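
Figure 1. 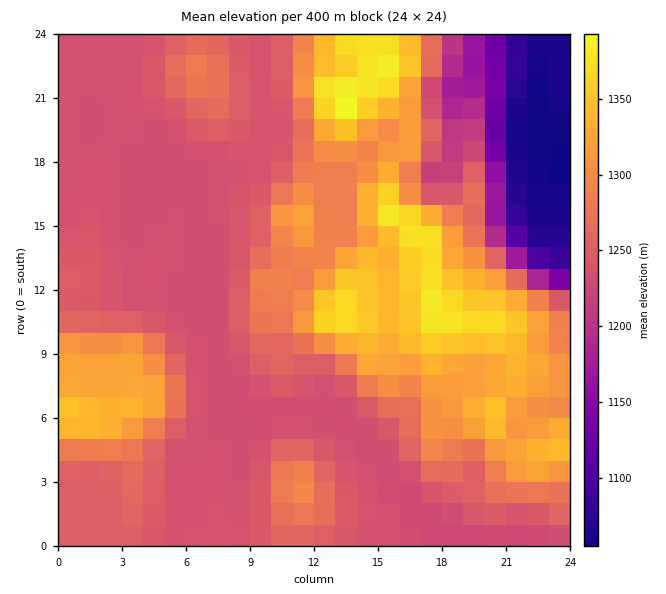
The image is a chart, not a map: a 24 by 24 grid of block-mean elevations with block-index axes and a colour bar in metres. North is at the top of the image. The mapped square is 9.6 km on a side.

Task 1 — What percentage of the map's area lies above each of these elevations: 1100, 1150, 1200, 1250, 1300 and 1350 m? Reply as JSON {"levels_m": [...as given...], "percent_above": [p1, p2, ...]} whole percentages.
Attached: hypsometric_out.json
{"levels_m": [1100, 1150, 1200, 1250, 1300, 1350], "percent_above": [94, 93, 91, 51, 27, 8]}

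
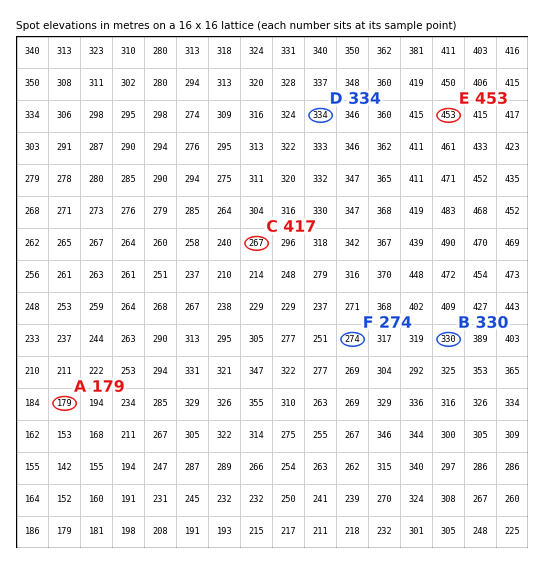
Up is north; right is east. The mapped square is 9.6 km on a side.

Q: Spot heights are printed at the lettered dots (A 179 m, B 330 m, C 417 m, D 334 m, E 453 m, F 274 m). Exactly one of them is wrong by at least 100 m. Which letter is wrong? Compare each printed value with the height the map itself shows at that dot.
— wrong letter C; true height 267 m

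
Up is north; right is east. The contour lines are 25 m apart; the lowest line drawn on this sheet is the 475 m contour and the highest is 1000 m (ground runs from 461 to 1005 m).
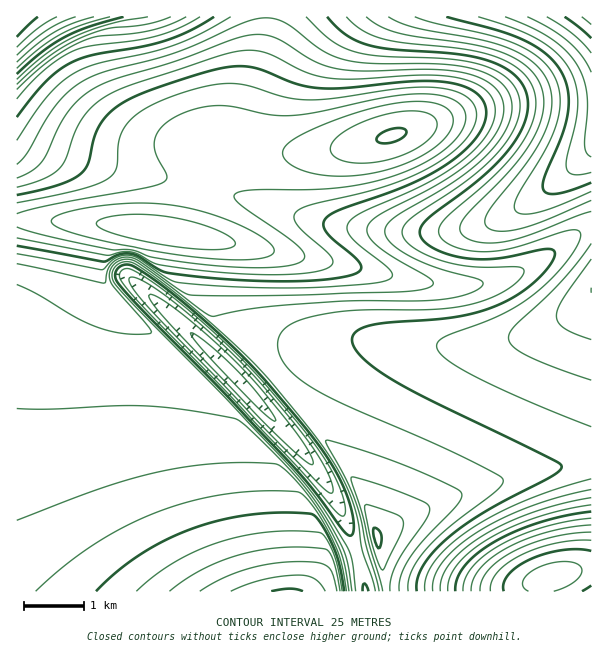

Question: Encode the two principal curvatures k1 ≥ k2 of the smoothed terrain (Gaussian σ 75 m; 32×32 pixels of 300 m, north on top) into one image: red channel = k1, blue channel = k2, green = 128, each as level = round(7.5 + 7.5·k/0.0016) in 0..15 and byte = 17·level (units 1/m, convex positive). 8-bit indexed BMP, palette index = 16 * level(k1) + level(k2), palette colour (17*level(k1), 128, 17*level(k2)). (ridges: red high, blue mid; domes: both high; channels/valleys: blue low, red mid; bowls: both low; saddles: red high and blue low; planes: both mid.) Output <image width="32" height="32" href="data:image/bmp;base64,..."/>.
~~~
<image width="32" height="32" href="data:image/bmp;base64,Qk02CAAAAAAAADYEAAAoAAAAIAAAACAAAAABAAgAAAAAAAAEAAATCwAAEwsAAAABAAAAAAAAAIAAABGAAAAigAAAM4AAAESAAABVgAAAZoAAAHeAAACIgAAAmYAAAKqAAAC7gAAAzIAAAN2AAADugAAA/4AAAACAEQARgBEAIoARADOAEQBEgBEAVYARAGaAEQB3gBEAiIARAJmAEQCqgBEAu4ARAMyAEQDdgBEA7oARAP+AEQAAgCIAEYAiACKAIgAzgCIARIAiAFWAIgBmgCIAd4AiAIiAIgCZgCIAqoAiALuAIgDMgCIA3YAiAO6AIgD/gCIAAIAzABGAMwAigDMAM4AzAESAMwBVgDMAZoAzAHeAMwCIgDMAmYAzAKqAMwC7gDMAzIAzAN2AMwDugDMA/4AzAACARAARgEQAIoBEADOARABEgEQAVYBEAGaARAB3gEQAiIBEAJmARACqgEQAu4BEAMyARADdgEQA7oBEAP+ARAAAgFUAEYBVACKAVQAzgFUARIBVAFWAVQBmgFUAd4BVAIiAVQCZgFUAqoBVALuAVQDMgFUA3YBVAO6AVQD/gFUAAIBmABGAZgAigGYAM4BmAESAZgBVgGYAZoBmAHeAZgCIgGYAmYBmAKqAZgC7gGYAzIBmAN2AZgDugGYA/4BmAACAdwARgHcAIoB3ADOAdwBEgHcAVYB3AGaAdwB3gHcAiIB3AJmAdwCqgHcAu4B3AMyAdwDdgHcA7oB3AP+AdwAAgIgAEYCIACKAiAAzgIgARICIAFWAiABmgIgAd4CIAIiAiACZgIgAqoCIALuAiADMgIgA3YCIAO6AiAD/gIgAAICZABGAmQAigJkAM4CZAESAmQBVgJkAZoCZAHeAmQCIgJkAmYCZAKqAmQC7gJkAzICZAN2AmQDugJkA/4CZAACAqgARgKoAIoCqADOAqgBEgKoAVYCqAGaAqgB3gKoAiICqAJmAqgCqgKoAu4CqAMyAqgDdgKoA7oCqAP+AqgAAgLsAEYC7ACKAuwAzgLsARIC7AFWAuwBmgLsAd4C7AIiAuwCZgLsAqoC7ALuAuwDMgLsA3YC7AO6AuwD/gLsAAIDMABGAzAAigMwAM4DMAESAzABVgMwAZoDMAHeAzACIgMwAmYDMAKqAzAC7gMwAzIDMAN2AzADugMwA/4DMAACA3QARgN0AIoDdADOA3QBEgN0AVYDdAGaA3QB3gN0AiIDdAJmA3QCqgN0Au4DdAMyA3QDdgN0A7oDdAP+A3QAAgO4AEYDuACKA7gAzgO4ARIDuAFWA7gBmgO4Ad4DuAIiA7gCZgO4AqoDuALuA7gDMgO4A3YDuAO6A7gD/gO4AAID/ABGA/wAigP8AM4D/AESA/wBVgP8AZoD/AHeA/wCIgP8AmYD/AKqA/wC7gP8AzID/AN2A/wDugP8A/4D/AIeHh4eHh4eHh4eHh4eHh4iX6INw9oaGhnZ2dnV1dXV2h4eHh4eHh4eHh4eHh4eHh4jogYHnh4eGdnZ2dnZ2dXWHh4eHh4eHh4eHh4eHh4eHl+eQpNiXh4eHh3d3dnZ2doeHh4eHh4eHh4eHh4eHh4fHpHDWqJeXl5eHh4d3d3d3h4eHh4eHh4eHh4eHh4eHh+iAcOeHh5eXl5eXl4eHh4eHh4eHh4eHh4eHh4eHh4fYpHC0x4eHh4eXl6eXl5eXl4eHh4eHh4eHh4eHh4eHt9aAgfeHh4eHh4eHh5eXl5eXh4eHh4eHh4eHh4eHh6fngHDWp4eHh4eHh4eHh4eHh4d3d3eHh4eHh4eHh4eX54FwtceHh4eHh4eHh4eHh4eHh3d3d3eHh4eHh4eHh+eCcKTnh4eHh4eHh4d3h4eHh4eHd3d3d4eHh4eHh4fnk3CT54eHh4eHh4d3d3d3h4eHh4d3d3eHh4eHh4eH56RwgveHh4eHh4eHh3d3d3eHh4eHh3d3h4eHh4eHh+ekcIL3l4eHh4eHh3d3d3d3d4eHh4eHh4eHh4eHh4fnpHCC95eHh4eHd3d3d4eHh4eHh4eHh4eHh4eHh4eH55NwgueXh4eHh3d3dnaGhoaGhoaGh4eHh4eHh4eHh+eTcILnl4aGhoaGdnZ2doaHh4eHh4aGhoeHd4eHh4fnknCC55aGhoaGhoeHh4eHl5ioqKiYiIeGhoZ2dnaGxoBggteHhoeHh4eYmKenp6enp6enp7e4qJiHhnZ2doamsnLnmJiYqKioqKiop6iXl4eHh4eHh5enqJiHh5eXl5jH57iouLioqJiYh4eHh4aGdnV1dXZ2doenuKi3t7i4uKioqJiYiIeHh4aGhoaGhYWGdnZ2dnZ1doeXqJeXmJeHh4eHh4aGhoaGhoaGh4eHh4eGhoaGhoZ1doeXh4eGhoaGhoaGhoeHh4eHh4eHh4eHh4eHh4eGhoaGhYaGhoaHh4eHh4eHh4eHh4eHh5eYmJiIiIiHh4eHhoaGhYeHh4eHiIiIiIiIiIeHh4eXl5iYmJiYmIiIh4eHh4aGh4eIiIiIiIiIiIiIh4eHh4eXmJiYqKiYmJiYh4eHh4eHiIiIiIiIiIiIiIiIh4eHh4eHmJiYmKiomJiYl4eHh6iIiIiIiIiIiIiIiIiHh4eHh4eHiIiYmJiYmJiYl4eHp6iIiIiIh4eHiIiIiIiHh4eHh4eHh4iImJiYmJiXh4eGl7iYh4eHh4eHh4iIiIeHh4eHh4eHh4eHiIeHh4eHh4aGl7ioh4eHh4eHh4eHh4eHh4eHh4eHh4eHh4eHh4eHhYWGhpe4l4eHh4eHh4eHh4eHh3d3h4eHh4eHh4eHh4c="/>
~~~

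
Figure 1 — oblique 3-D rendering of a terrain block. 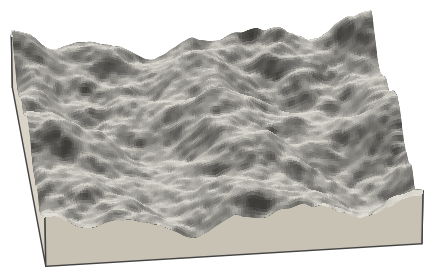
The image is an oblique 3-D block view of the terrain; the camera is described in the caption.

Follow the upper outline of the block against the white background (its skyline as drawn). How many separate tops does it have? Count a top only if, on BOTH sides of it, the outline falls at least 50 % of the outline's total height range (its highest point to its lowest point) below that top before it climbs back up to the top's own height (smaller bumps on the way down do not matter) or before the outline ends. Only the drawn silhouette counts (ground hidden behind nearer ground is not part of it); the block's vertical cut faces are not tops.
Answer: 0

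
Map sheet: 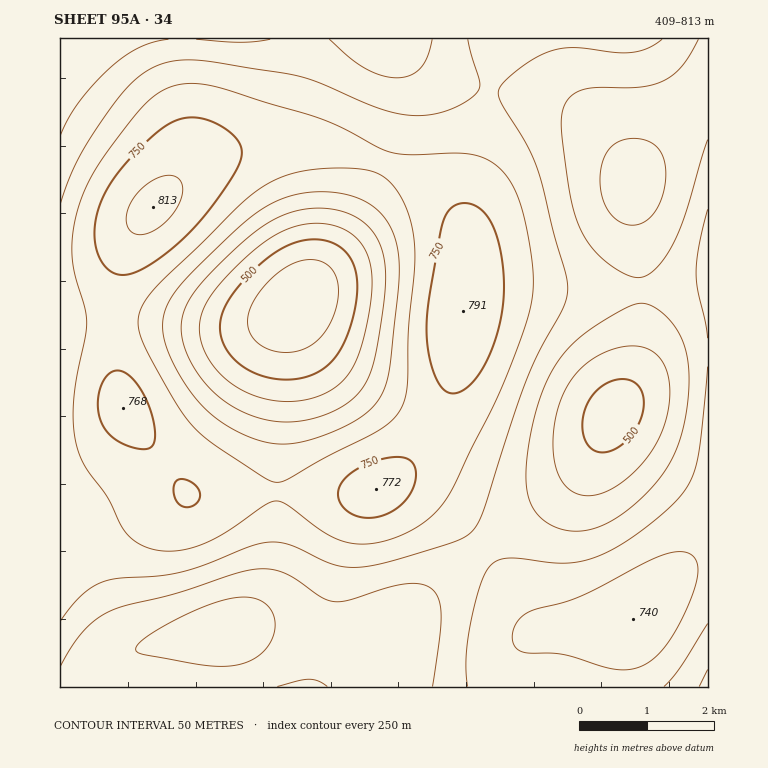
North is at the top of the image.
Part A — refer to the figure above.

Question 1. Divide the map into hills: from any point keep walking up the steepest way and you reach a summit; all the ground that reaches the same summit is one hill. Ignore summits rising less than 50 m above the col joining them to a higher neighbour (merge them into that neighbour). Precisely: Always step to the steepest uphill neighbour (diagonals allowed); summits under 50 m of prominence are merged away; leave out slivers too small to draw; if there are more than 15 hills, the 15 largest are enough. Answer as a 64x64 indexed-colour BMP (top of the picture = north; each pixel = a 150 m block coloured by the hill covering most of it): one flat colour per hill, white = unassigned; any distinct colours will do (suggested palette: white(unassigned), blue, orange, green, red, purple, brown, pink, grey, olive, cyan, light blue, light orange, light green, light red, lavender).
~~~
<image width="64" height="64" href="data:image/bmp;base64,Qk12CAAAAAAAAHYAAAAoAAAAQAAAAEAAAAABAAQAAAAAAAAIAAATCwAAEwsAABAAAAAAAAAA////ALR3HwAOf/8ALKAsACgn1gC9Z5QAS1aMAMJ34wB/f38AIr28AM++FwDox64AeLv/AIrfmACWmP8A1bDFABERERERERERERERERERERETMzMzMzMzMzMzMzMzMzMzERERERERERERERERERERERMzMzMzMzMzMzMzMzMzMzMREREREREREREREREREREREzMzMzMzMzMzMzMzMzMzMxERERERERERERERERERERETMzMzMzMzMzMzMzMzMzMzERERERERERERERERERESIiMzMzMzMzMzMzMzMzMzMzMRERERERERERERERIiIiIiIzMzMzMzMzMzMzMzMzMzMxERERERERERESIiIiIiIiIiMzMzMzMzMzMzMzMzMzMzEREREREREREREiIiIiIiIiIjMzMzMzMzMzMzMzMzMzMRERERERERERERIiIiIiIiIiIzMzMzMzMzMzMzMzMzMxEREREREREREREiIiIiIiIiIiMzMzMzMzMzMzMzMzMzERERERERERERERIiIiIiIiIiIjMzMzMzMzMzMzMzMzMREREREREREREREiIiIiIiIiIiIzMzMzMzMzMzMzMzMxERERERERERERESIiIiIiIiIiIiMzMzMzMzMzMzMzMzERERERERERERERIiIiIiIiIiIiIjMzMzMzMzMzMzMzMREREREREREREREiIiIiIiIiIiIiIjMzMzMzMzMzMzMxERERERERERERESIiIiIiIiIiIiIiIzMzMzMzMzMzMzERERERERERERERIiIiIiIiIiIiIiIiMzMzMzMzMzMzMREREREREREREREiIiIiIiIiIiIiIiIiMzMzMzMzMzMxERERERERERERESIiIiIiIiIiIiIiIiIjMzMzMzMzMzERERERERERERERIiIiIiIiIiIiIiIiIiIjMzMzMzMzMRERERERERERERESIiIiIiIiIiIiIiIiIiIzMzMzMzMxERERERERERERERIiIiIiIiIiIiIiIiIiIjMzMzMzMzEREREREREREREREiIiIiIiIiIiIiIiIiIiIzMzMzMzMRERERERERERERESIiIiIiIiIiIiIiIiIiIiMzMzMzMxERERERERERERERIiIiIiIiIiIiIiIiIiIiIzMzMzMzEREREREREREREREiIiIiIiIiIiIiIiIiIiIiMzMzMzMRERERERERERERESIiIiIiIiIiIiIiIiIiIiIzMzMzMxERERERERERERERIiIiIiIiIiIiIiIiIiIiIiMzMzMzEREREREREREREREiIiIiIiIiIiIiIiIiIiIiIjMzMzMRERERERERERERESIiIiIiIiIiIiIiIiIiIiIiMzMzMxERERERERERERERIiIiIiIiIiIiIiIiIiIiIiIzMzMzEREREREREREREREiIiIiIiIiIiIiIiIiIiIiIiMzMzMRERERERERERERESIiIiIiIiIiIiIiIiIiIiIiIzMzMxERERERERERERERIiIiIiIiIiIiIiIiIiIiIiIjMzMzEREREREREREREREiIiIiIiIiIiIiIiIiIiIiIiMzMzMRERERERERERERESIiIiIiIiIiIiIiIiIiIiIiIzMzMxEREREREREREREREiIiIiIiIiIiIiIiIiIiIiIjMzMzERERERERERERERESIiIiIiIiIiIiIiIiIiIiIiMzMzMREREREREREREREREiIiIiIiIiIiIiIiIiIiIiIzMzMxERERERERERERERERIiIiIiIiIiIiIiIiIiIiIjMzMzEREREREREREREREREiIiIiIiIiIiIiIiIiIiIiMzMzMRERERERERERERERERIiIiIiIiIiIiIiIiIiIiIzMzMxERERERERERERERERESIiIiIiIiIiIiIiIiIiIjMzMzERERERERERERERERERIiIiIiIiIiIiIiIiIiIiMzMzMRERERERERERERERERESIiIiIiIiIiIiIiIiIiIzMzMxEREREREREREREREREREiIiIiIiIiIiIiIiIiIjMzMzERERERERERERERERERESIiIiIiIiIiIiIiIiIiMzMzMREREREREREREREREREREiIiIiIiIiIiIiIiIiIzMzMxERERERERERERERERERESIiIiIiIiIiIiIiIiIjMzMzEREREREREREREREREREREiIiIiIiIiIiIiIiIiMzMzMRERERERERERERERERERESIiIiIiIiIiIiIiIiEzMzMxEREREREREREREREREREREiIiIiIiIiIiIiIiITMzMzERERERERERERERERERERESIiIiIiIiIiIiIiIREzMzMRERERERERERERERERERERIiIiIiIiIiIiIiIhERMzMxERERERERERERERERERERESIiIiIiIiIiIiIhERETMzERERERERERERERERERERERIiIiIiIiIiIiIhERERMzMREREREREREREREREREREREiIiIiIiIiIiIRERERETMxERERERERERERERERERERESIiIiIiIiIiEREREREREzEREREREREREREREREREREREiIiIiIiERERERERERERMRERERERERERERERERERERESIiIhERERERERERERERERERERERERERERERERERERERIiERERERERERERERERERERERERERERERERERERERERIiEREREREREREREREREREREREREREREREREREREREREiERERERERERERERERERERERERERERERERERERERERESERERERERERERERERERER"/>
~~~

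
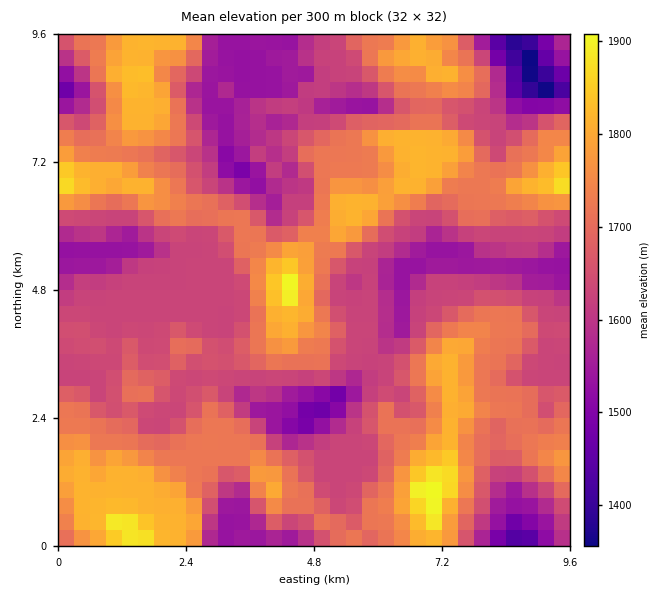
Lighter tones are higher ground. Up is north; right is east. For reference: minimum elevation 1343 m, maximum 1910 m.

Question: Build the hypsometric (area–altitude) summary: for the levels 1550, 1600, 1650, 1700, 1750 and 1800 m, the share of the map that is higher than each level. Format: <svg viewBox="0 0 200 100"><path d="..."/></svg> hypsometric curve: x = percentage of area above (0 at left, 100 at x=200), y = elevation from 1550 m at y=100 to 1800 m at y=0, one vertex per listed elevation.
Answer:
<svg viewBox="0 0 200 100"><path d="M172 100l-9-20-59-20-13-20-50-20-11-20"/></svg>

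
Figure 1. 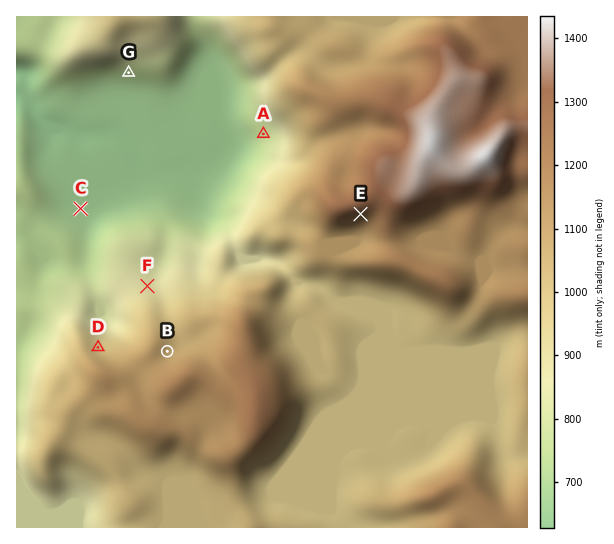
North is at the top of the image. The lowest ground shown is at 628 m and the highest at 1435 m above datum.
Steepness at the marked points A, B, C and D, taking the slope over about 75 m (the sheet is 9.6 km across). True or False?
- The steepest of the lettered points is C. False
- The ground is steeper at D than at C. True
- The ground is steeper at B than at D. False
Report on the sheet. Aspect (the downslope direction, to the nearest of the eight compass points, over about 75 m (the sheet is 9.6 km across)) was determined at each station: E S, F N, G S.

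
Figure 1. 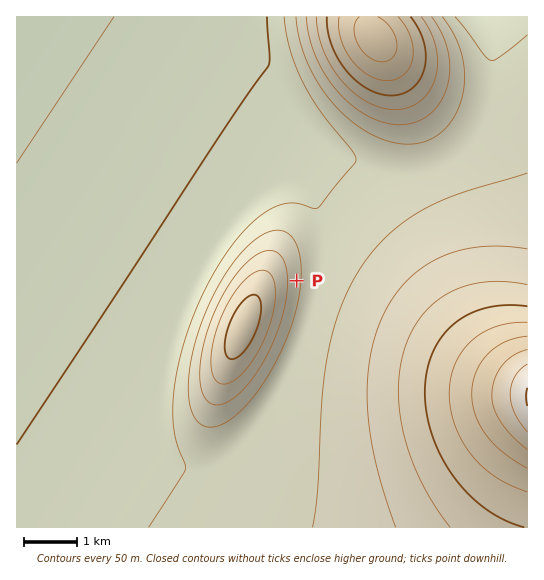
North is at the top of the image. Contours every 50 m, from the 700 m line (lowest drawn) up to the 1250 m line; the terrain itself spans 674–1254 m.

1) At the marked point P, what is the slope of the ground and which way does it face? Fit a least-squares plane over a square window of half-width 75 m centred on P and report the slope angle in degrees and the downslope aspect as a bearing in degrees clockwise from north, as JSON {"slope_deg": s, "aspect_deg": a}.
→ {"slope_deg": 11, "aspect_deg": 93}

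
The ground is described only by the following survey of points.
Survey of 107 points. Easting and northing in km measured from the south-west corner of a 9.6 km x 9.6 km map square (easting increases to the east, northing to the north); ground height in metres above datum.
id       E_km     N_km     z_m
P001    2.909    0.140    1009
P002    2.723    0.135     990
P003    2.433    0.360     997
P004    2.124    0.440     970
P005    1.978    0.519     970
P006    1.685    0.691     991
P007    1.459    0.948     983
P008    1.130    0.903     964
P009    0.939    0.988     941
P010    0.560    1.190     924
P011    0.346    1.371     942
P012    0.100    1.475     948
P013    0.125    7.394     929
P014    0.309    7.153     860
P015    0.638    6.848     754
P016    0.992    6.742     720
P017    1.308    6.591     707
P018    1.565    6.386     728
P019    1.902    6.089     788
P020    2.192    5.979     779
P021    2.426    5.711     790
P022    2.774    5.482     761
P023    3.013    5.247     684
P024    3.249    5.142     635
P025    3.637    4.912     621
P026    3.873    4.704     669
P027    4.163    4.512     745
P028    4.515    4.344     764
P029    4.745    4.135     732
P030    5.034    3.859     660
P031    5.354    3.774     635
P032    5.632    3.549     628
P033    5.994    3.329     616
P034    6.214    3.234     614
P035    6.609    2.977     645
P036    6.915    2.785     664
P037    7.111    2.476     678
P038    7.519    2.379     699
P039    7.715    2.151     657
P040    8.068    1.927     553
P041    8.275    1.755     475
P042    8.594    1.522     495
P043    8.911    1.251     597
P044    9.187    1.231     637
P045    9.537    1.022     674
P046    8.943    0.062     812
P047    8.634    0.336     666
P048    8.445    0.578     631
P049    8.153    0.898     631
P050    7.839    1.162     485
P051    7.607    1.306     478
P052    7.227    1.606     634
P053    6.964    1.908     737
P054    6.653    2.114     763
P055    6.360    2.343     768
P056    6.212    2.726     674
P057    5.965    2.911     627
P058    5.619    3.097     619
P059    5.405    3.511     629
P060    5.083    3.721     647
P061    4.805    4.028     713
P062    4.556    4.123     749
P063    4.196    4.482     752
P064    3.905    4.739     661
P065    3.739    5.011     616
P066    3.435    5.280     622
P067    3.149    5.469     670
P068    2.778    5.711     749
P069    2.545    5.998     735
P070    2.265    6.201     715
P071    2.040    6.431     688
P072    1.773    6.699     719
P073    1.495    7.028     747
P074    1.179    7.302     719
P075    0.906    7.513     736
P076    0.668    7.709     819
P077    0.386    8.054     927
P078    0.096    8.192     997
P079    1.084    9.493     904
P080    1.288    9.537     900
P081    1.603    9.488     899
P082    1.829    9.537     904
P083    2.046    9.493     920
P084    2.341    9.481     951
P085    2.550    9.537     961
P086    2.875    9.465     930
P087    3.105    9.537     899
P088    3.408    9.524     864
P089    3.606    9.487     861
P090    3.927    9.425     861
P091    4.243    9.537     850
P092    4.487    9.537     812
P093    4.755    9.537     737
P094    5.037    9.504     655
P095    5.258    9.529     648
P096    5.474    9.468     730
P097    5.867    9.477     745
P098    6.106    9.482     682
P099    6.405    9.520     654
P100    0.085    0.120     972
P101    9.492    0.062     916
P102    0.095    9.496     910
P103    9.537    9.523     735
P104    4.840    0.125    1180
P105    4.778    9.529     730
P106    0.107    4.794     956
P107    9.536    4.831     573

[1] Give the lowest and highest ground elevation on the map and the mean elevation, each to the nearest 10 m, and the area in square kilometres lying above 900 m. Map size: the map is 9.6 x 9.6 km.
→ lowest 460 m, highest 1220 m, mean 760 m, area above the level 18.4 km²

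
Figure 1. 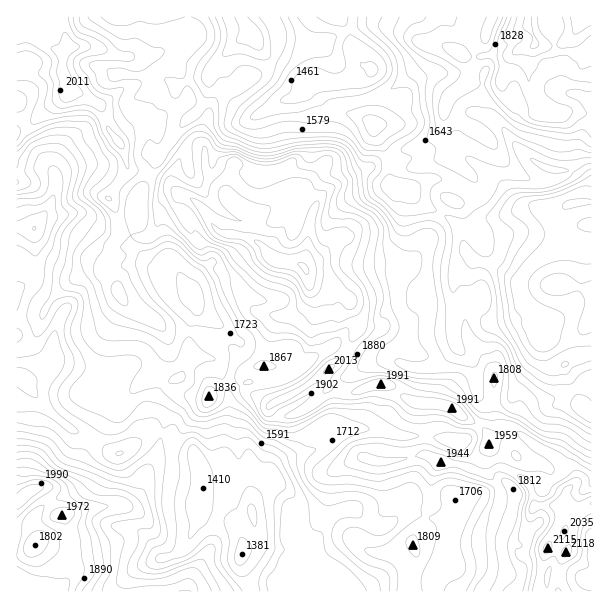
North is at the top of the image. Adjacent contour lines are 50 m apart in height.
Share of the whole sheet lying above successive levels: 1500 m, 88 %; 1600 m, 72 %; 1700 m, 56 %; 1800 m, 35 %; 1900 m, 18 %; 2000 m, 6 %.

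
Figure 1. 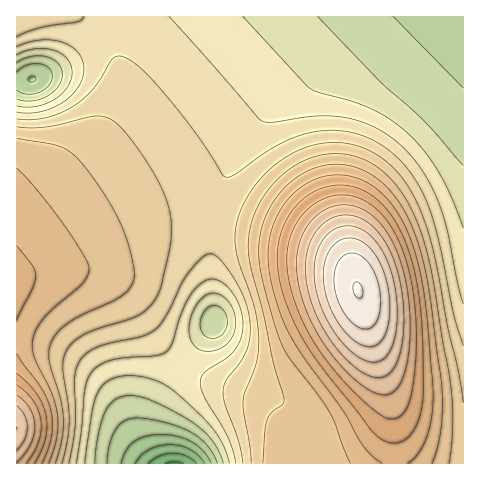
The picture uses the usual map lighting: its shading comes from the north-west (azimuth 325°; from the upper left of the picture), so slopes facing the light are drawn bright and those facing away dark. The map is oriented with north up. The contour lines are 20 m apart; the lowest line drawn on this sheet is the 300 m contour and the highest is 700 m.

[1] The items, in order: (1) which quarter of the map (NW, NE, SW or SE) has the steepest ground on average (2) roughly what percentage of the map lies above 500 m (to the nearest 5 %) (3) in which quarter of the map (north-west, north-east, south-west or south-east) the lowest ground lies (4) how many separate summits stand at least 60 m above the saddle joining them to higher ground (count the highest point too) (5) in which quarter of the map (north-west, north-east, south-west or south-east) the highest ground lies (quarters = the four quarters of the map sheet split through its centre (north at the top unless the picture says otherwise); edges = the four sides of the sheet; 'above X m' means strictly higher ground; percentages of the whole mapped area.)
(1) Slopes are steepest in the south-east quarter.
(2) Ground above 500 m makes up about 35 % of the sheet.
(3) The lowest ground is in the south-west quarter.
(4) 2 summits rise at least 60 m above their surroundings.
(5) Look to the south-east quarter for the highest ground.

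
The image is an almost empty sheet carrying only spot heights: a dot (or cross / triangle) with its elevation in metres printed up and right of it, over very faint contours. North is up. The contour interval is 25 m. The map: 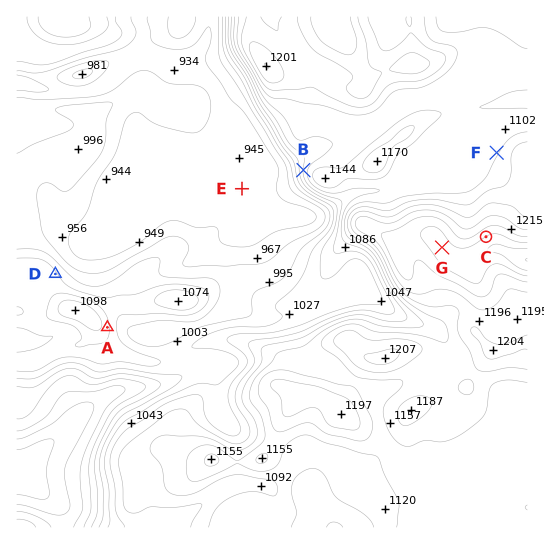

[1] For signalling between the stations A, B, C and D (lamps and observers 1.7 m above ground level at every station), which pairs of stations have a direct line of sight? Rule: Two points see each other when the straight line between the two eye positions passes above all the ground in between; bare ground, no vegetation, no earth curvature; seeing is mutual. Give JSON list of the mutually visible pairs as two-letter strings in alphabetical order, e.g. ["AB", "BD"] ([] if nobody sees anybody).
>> ["AB", "BD"]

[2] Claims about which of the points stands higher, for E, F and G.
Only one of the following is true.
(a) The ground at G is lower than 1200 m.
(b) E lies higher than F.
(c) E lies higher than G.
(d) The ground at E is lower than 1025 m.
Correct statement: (d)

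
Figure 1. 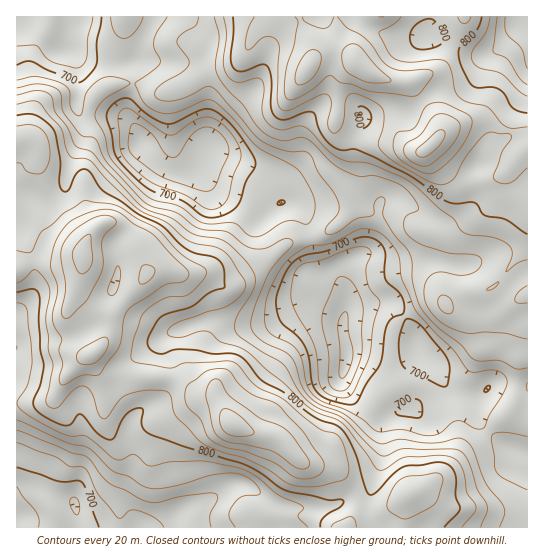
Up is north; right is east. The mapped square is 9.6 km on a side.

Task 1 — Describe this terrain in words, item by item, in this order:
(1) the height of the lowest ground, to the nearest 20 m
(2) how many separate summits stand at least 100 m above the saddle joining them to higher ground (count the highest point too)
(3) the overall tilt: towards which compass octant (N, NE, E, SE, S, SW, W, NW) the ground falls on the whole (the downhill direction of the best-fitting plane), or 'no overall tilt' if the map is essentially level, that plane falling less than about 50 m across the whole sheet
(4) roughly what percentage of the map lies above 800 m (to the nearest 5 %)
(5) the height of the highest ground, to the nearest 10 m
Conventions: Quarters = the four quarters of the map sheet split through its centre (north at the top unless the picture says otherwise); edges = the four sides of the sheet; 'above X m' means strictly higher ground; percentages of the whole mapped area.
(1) The lowest ground is at about 640 m.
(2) Counting only tops that stand 100 m proud, the map has 2 summits.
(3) On the whole the map has no overall tilt.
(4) About 35 % of the map lies above 800 m.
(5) The highest ground is at about 890 m.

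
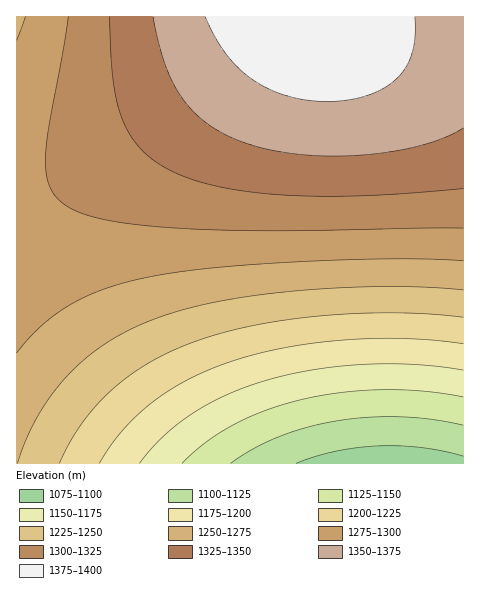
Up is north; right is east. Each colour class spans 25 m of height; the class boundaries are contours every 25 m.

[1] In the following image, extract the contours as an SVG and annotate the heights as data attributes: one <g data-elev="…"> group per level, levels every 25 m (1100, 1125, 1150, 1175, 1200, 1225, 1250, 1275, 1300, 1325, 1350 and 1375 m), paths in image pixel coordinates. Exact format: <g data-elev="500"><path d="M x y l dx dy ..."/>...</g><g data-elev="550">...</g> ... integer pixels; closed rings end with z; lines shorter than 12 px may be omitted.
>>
<g data-elev="1100"><path d="M296 463l39-12 43-5 43 2 42 8"/></g><g data-elev="1125"><path d="M231 463l22-14 26-12 28-10 30-6 32-4 33 0 31 3 30 5"/></g><g data-elev="1150"><path d="M182 463l24-21 28-17 32-15 36-11 40-7 41-2 41 1 39 6"/></g><g data-elev="1175"><path d="M139 463l25-27 29-23 35-19 39-14 47-10 50-6 52 1 47 5"/></g><g data-elev="1200"><path d="M99 463l11-17 13-16 14-14 16-14 36-23 43-18 53-13 59-8 62-1 57 5"/></g><g data-elev="1225"><path d="M59 463l11-21 12-18 14-18 16-17 18-14 20-13 22-11 23-10 28-8 30-8 69-9 74-3 35 1 32 3"/></g><g data-elev="1250"><path d="M17 463l9-24 12-23 14-21 16-20 18-17 19-14 22-13 25-11 28-9 33-8 36-7 41-5 93-4 42 0 38 3"/></g><g data-elev="1275"><path d="M17 353l24-27 29-21 34-16 42-11 62-10 85-6 98-3 72 2"/><path d="M25 17l-8 23"/></g><g data-elev="1300"><path d="M68 17l-20 113-3 32 2 16 5 12 7 10 11 8 19 8 24 5 34 5 42 3 91 2 183-3"/></g><g data-elev="1325"><path d="M110 17l3 64 4 21 6 18 8 16 10 14 14 11 17 10 22 9 26 7 30 5 35 3 79 1 99-7"/></g><g data-elev="1350"><path d="M153 17l12 47 8 19 9 15 12 14 14 12 16 10 19 8 26 7 28 5 30 2 31-1 32-3 29-6 25-8 19-10"/></g><g data-elev="1375"><path d="M205 17l10 20 10 16 13 15 14 11 17 10 18 7 20 4 20 2 21-2 19-4 16-7 14-11 9-11 6-14 3-17 0-19"/></g>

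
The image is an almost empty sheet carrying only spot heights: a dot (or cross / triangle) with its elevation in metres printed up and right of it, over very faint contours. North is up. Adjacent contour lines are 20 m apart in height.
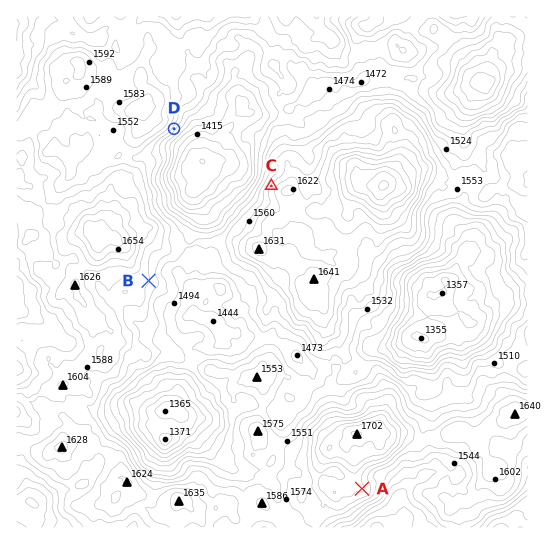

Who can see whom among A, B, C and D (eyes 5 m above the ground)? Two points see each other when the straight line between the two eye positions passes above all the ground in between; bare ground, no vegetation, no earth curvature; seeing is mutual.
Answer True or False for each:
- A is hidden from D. True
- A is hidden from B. True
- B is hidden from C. False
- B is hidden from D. True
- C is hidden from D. False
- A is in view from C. False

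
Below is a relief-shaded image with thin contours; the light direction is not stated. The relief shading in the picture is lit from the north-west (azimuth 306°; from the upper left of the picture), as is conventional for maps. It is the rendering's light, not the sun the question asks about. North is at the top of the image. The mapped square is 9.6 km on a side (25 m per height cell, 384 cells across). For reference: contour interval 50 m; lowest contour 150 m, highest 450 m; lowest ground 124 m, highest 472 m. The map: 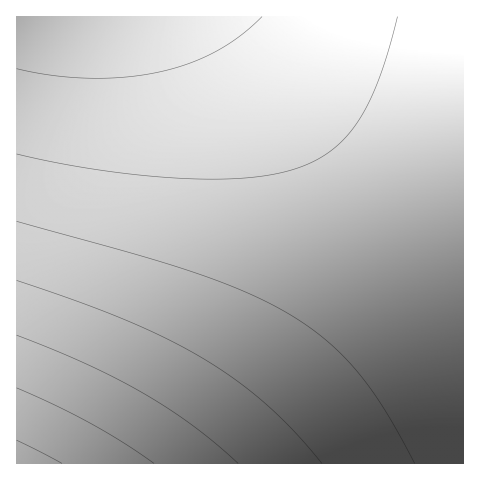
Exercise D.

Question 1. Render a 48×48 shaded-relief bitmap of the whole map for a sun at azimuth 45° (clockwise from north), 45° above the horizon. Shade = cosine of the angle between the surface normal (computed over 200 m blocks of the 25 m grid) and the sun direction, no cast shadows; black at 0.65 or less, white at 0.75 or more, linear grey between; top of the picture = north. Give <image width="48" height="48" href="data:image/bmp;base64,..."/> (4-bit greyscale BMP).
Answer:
<image width="48" height="48" href="data:image/bmp;base64,Qk32BAAAAAAAAHYAAAAoAAAAMAAAADAAAAABAAQAAAAAAIAEAAATCwAAEwsAABAAAAAAAAAAAAAAABEREQAiIiIAMzMzAERERABVVVUAZmZmAHd3dwCIiIgAmZmZAKqqqgC7u7sAzMzMAN3d3QDu7u4A////AN3d3d3d3d3d3d3d3d3dzMzMzMzLu7u7ut3d3d3d3d3d3d3d3d3czMzMzMy7u7u7qt3d3d3d3d3d3d3d3d3MzMzMzMu7u7u6qt3d3d3d3d3d3d3d3czMzMzMy7u7u7uqqt3d3d3d3d3d3d3d3MzMzMzMu7u7u7qqqt3d3d3d3d3d3d3dzMzMzMzLu7u7u6qqqt3d3d3d3d3d3d3MzMzMzMy7u7u7uqqqqt3d3d3d3d3d3dzMzMzMzMu7u7u7qqqqqt3d3d3d3d3d3czMzMzMzLu7u7u6qqqqqt3d3d3d3d3dzMzMzMzMy7u7u7uqqqqqqd3d3d3d3d3czMzMzMzMu7u7u7qqqqqqmd3d3d3d3dzMzMzMzMzLu7u7u6qqqqqpmd3d3d3d3czMzMzMzMu7u7u7uqqqqqqZmd3d3d3d3MzMzMzMzLu7u7u7qqqqqqmZmd3d3d3czMzMzMzMy7u7u7u6qqqqqpmZmd3d3d3MzMzMzMzMu7u7u7uqqqqqqZmZmd3d3czMzMzMzMzLu7u7u7qqqqqqqZmZmd3d3MzMzMzMzMy7u7u7u6qqqqqqmZmZmd3dzMzMzMzMzLu7u7u7uqqqqqqpmZmZmd3MzMzMzMzMy7u7u7u7qqqqqqqZmZmZmMzMzMzMzMzMu7u7u7u6qqqqqqmZmZmZiMzMzMzMzMzLu7u7u7uqqqqqqpmZmZmYiMzMzMzMzMy7u7u7u7qqqqqqqZmZmZmIiMzMzMzMzLu7u7u7u6qqqqqqmZmZmZmIiMzMzMzMy7u7u7u7uqqqqqqqmZmZmZiIiMzMzMzMu7u7u7u7qqqqqqqpmZmZmYiIiMzMzMy7u7u7u7u6qqqqqqqZmZmZmIiIiMzMzMu7u7u7u7uqqqqqqqmZmZmZmIiIiMzMzLu7u7u7u7qqqqqqqpmZmZmZiIiIiMzMy7u7u7u7u6qqqqqqqZmZmZmYiIiIiMzLu7u7u7u7uqqqqqqqmZmZmZmIiIiIiMy7u7u7u7u7qqqqqqqpmZmZmZmIiIiIh7u7u7u7u7uqqqqqqqqZmZmZmZiIiIiId7u7u7u7u7qqqqqqqqqZmZmZmYiIiIiId7u7u7u7u6qqqqqqqqmZmZmZmYiIiIiHd7u7u7u7uqqqqqqqqpmZmZmZmIiIiIiHd7u7u7u7qqqqqqqqqZmZmZmZiIiIiIh3d7u7u7u6qqqqqqqqmZmZmZmZiIiIiIh3d7u7u7qqqqqqqqqpmZmZmZmYiIiIiId3d7u7u6qqqqqqqqqZmZmZmZmIiIiIiId3d7u7uqqqqqqqqqmZmZmZmZmIiIiIiHd3d7u7qqqqqqqqqpmZmZmZmZiIiIiIiHd3d7u6qqqqqqqqqZmZmZmZmYiIiIiIh3d3d7qqqqqqqqqqmZmZmZmZmYiIiIiIh3d3d6qqqqqqqqqpmZmZmZmZmIiIiIiId3d3d6qqqqqqqqqZmZmZmZmZiIiIiIiId3d3d6qqqqqqqqmZmZmZmZmZiIiIiIiHd3d3d6qqqqqqqqmZmZmZmZmYiIiIiIiHd3d3dw=="/>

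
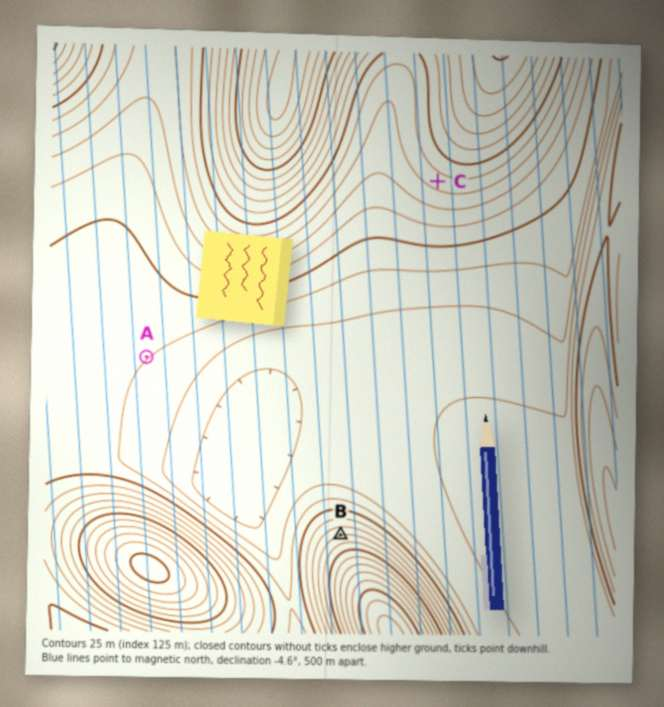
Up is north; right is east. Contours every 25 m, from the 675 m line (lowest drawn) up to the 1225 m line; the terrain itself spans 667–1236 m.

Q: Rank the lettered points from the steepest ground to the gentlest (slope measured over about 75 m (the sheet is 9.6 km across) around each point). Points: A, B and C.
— B C A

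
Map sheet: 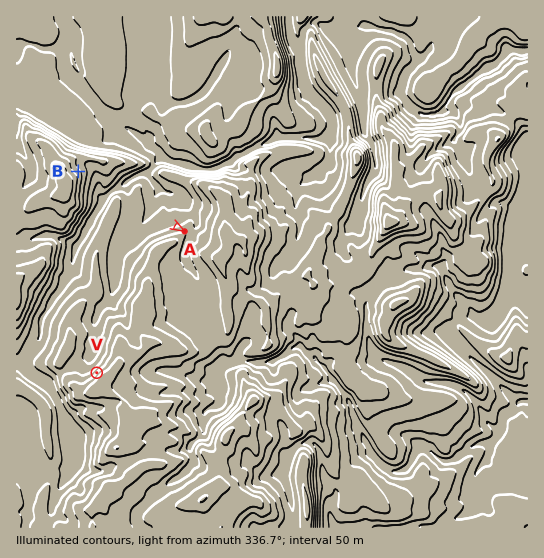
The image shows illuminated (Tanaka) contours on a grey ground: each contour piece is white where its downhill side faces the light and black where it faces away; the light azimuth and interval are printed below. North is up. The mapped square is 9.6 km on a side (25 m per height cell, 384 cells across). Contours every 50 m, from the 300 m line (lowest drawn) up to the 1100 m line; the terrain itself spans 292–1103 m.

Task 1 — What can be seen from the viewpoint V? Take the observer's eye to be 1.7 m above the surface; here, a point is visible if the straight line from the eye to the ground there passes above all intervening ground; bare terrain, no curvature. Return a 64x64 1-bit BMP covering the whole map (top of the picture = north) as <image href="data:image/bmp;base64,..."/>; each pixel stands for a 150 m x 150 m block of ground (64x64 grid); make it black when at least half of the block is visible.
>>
<image width="64" height="64" href="data:image/bmp;base64,Qk0+AgAAAAAAAD4AAAAoAAAAQAAAAEAAAAABAAEAAAAAAAACAAATCwAAEwsAAAIAAAAAAAAA////AAAAAAAAAAAAAAAAAAAAAAAAAAAAAAAAAAAAAAAAAAAAAAAAAAAAAAAAAAAAAAAAAAAAAAAAAAAAAAAAAAAAAAAAAAAAAAAAAAAAAAAAAAAAAAAAAAAAAAAAAAAAAAAAAAAAAAAAAAAAAAAAAAAAAAAAAAAAAAAAAAAAAAAAAAAAAAAAAAAAAAAAAAAAgAAAAAAAAACBwAAAAAAAAAPgAAAAAAAAB+AAAAAAAAAD+AAAAAAAAAP4AAAAAAAAAfgAAAAAAAAB8AAAAAAAAIHwAAAAAAAAgeAAAAAAAADA4AAAAAAAAMBgAAAAAAAA4CAAAAAAAADwEAAAAAAAAHAgAAAAAAAAOHAAAAAAAAAYeAAAAAAAAAg4AAAAAAAABDwAAAAAAAAGHAAAAAAAAA8eAAAAAAAAP54AAAAAAAB/jwAAAAAAAD/LAAAAAAAAB8MAAAAAAAAD4QAAAAAAAAHwAAAAAAAAAH4AAAAAAAAAfwAAAAAAAAAAAAAAAAAAAAAAAAAAAAAAACAAAAAAAAAAPAAAAAAAAAB4AAAAAAAAAHAAAAAAAAAAcAAAAAAAAAA4AAAAAAAAADwAAAAAAAAAPgAAAAAAAAA/AAAAAAAAAD8AAAAAAAAAP4AAAAAAAAA/wAAAAAAAAD/gAAAAAAAAP/AAAAAAAAA/+AAAAAAAAD/8AAAAAA=="/>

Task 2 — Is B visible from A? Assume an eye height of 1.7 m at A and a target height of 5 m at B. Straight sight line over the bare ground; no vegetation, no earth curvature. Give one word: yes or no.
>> yes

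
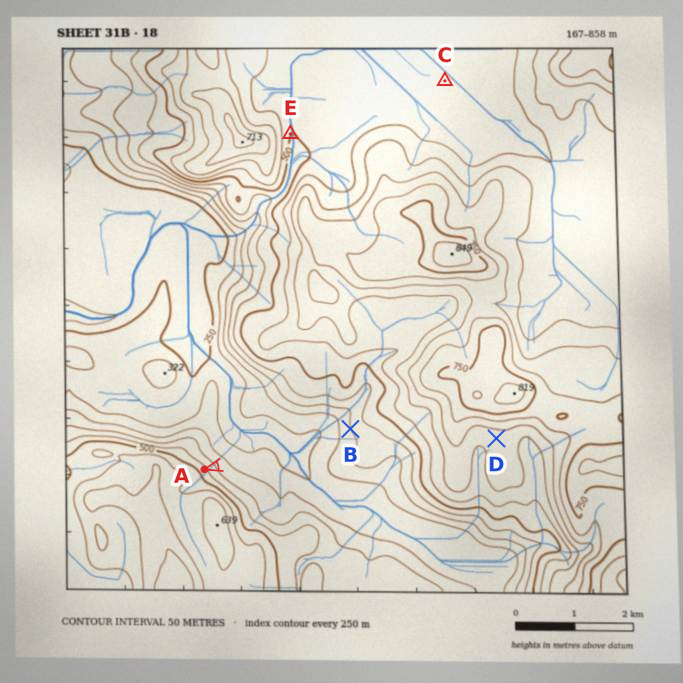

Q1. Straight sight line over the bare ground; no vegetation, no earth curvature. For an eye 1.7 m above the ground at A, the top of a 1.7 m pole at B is in view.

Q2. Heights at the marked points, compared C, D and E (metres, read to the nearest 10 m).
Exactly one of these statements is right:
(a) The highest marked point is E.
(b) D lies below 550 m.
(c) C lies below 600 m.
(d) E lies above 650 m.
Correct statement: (c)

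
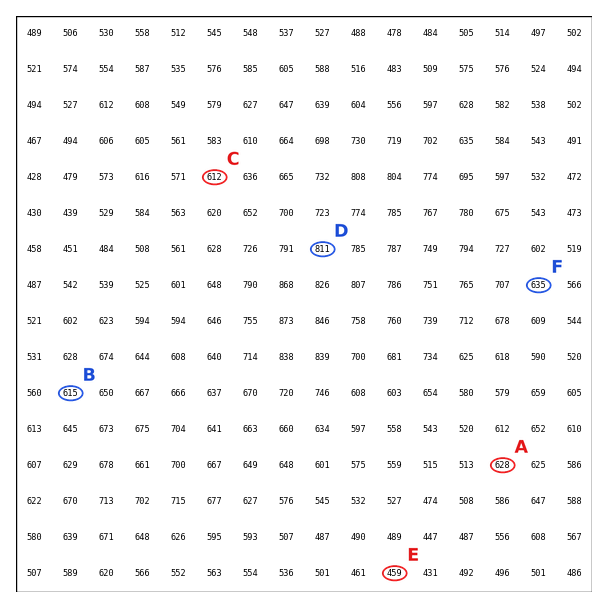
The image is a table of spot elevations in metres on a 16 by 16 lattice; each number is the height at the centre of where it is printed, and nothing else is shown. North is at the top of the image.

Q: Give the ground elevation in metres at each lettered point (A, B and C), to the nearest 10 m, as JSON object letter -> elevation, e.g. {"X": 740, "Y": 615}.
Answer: {"A": 630, "B": 610, "C": 610}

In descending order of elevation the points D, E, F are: D F E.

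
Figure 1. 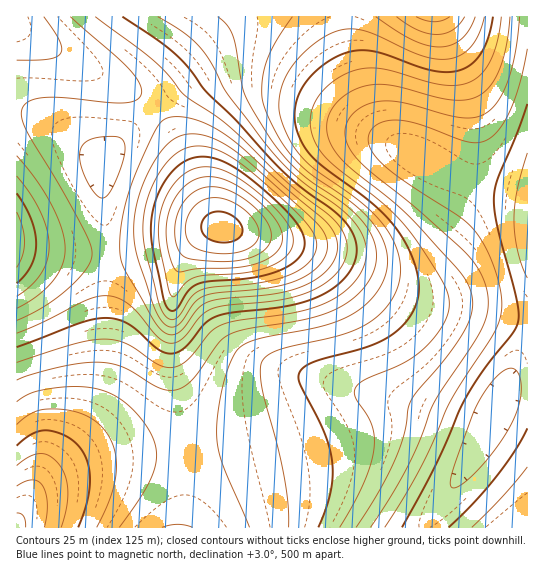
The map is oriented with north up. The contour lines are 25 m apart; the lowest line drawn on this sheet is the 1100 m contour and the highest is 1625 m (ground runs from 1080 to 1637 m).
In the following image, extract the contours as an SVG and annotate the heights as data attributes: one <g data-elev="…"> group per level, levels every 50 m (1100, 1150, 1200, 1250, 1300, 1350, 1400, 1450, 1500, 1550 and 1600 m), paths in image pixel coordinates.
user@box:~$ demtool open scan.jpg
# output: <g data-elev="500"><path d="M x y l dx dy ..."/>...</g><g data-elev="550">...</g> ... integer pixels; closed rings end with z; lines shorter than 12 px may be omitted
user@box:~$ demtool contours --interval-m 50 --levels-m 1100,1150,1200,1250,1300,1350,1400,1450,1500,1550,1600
<g data-elev="1100"><path d="M453 488l-3-5 3-12 24-66 10-17 11-13 9-6 7 0 6 8 1 14-3 16-7 17-13 21-17 22-18 16-6 4z"/><path d="M527 278l-5-12-5-16-3-31 3-29 10-37"/></g><g data-elev="1150"><path d="M385 527l36-60 31-69 43-67 5-14 2-15-3-17-6-22-8-17-10-15-16-14-50-32-24-19-14-16-3-8 1-7 3-6 7-6 9-2 10-1 23 5 46 17 11 1 9-3 12-11 12-20 9-27 7-33"/><path d="M527 467l-25 30-30 30"/></g><g data-elev="1200"><path d="M356 527l23-36 16-32 9-25 4-25 3-8 7-11 28-32 16-23 9-18 2-16-3-12-7-14-45-49-20-20-45-36-15-15-6-9-4-9-1-10 1-9 6-12 9-9 12-8 15-4 12-1 12 2 43 11 16 3 14 0 12-5 12-10 9-16 6-23 4-29"/><path d="M17 486l8-4 6-2 6 1 5 4 4 8 1 10-3 24"/></g><g data-elev="1250"><path d="M318 527l8-18 5-18 2-16-1-14-3-15-5-15-24-48-2-5 1-5 5-6 9-5 54-15 15-6 11-7 12-11 8-12 5-13 1-13-3-15-5-16-8-16-11-15-23-22-50-38-14-16-7-13-3-12 0-12 2-12 8-15 14-14 16-12 18-6 12-1 13 2 41 15 18 4 14 1 12-3 11-7 8-11 7-15 4-19"/><path d="M17 446l16-12 8-3 6-1 11 3 9 4 14 12 7 14 2 19-3 21-9 24"/></g><g data-elev="1300"><path d="M250 527l-26-60-7-26 0-20 4-26 6-22 7-18 7-8 11-6 70-15 17-5 14-7 13-10 11-13 7-13 3-13 0-11-3-11-11-20-19-19-41-28-17-15-16-22-15-29-3-19 3-25 9-21 18-28"/><path d="M17 402l12-8 13-4 25-3 22 0 14 4 14 6 12 9 12 12 8 12 5 12 2 11 0 10-4 12-6 14-27 38"/><path d="M376 17l37 23 14 5 12 2 12-2 10-6 8-9 6-13"/></g><g data-elev="1350"><path d="M17 362l60-19 16-3 13-1 11 1 10 4 34 22 8 2 6-1 7-3 7-5 20-25 9-7 19-6 60-9 25-7 15-8 11-8 9-11 6-11 3-10 0-12-5-12-7-11-13-13-36-25-23-21-17-20-38-49-16-31-10-14-17-16-26-16"/><path d="M416 17l9 3 9 2 8-1 8-4"/></g><g data-elev="1400"><path d="M17 333l25-10 45-23 11-4 9 0 11 2 9 5 10 9 22 26 7 4 8 1 9-5 18-22 12-8 14-3 56-6 18-4 14-6 12-7 9-8 7-9 3-10 1-9-2-9-5-10-8-9-45-36-61-58-41-29-18-21-15-15-57-42"/><path d="M102 198l-8-6-9-15-5-15 0-12 4-7 7-4 12-2 15 0 4 2 3 5-2 15-12 31-5 7z"/></g><g data-elev="1450"><path d="M167 326l6 1 5-2 17-23 11-7 12-2 55-6 14-3 14-5 10-6 8-7 5-8 3-8 0-9-3-8-6-8-12-12-69-61-19-11-17-6-11-1-9 2-10 5-8 8-9 13-8 16-7 17-4 16-1 23 3 23 18 52 6 11z"/><path d="M17 308l21-13 15-14 9-16 3-16-3-20-11-24-15-26-19-23"/><path d="M17 60l32-1 8-2 4-4 1-6-2-6-16-24"/></g><g data-elev="1500"><path d="M169 310l4 1 4-2 11-18 9-7 12-3 42-3 23-5 20-11 7-7 3-6 1-8-3-10-6-9-11-12-39-35-16-10-13-6-10-2-9 0-9 2-8 5-15 15-11 23-4 20 1 20 12 57z"/><path d="M17 283l9-9 6-9 3-11 1-11-1-12-4-12-14-26"/></g><g data-elev="1550"><path d="M177 271l4 1 18-3 39-2 24-5 11-7 7-8 3-9-2-9-7-11-9-11-14-12-14-10-12-5-11-3-9 0-10 2-9 6-8 9-7 11-4 13-1 15 2 14 5 18z"/></g><g data-elev="1600"><path d="M211 253l18 1 14-3 11-6 5-10-2-10-8-11-14-10-14-6-12 0-11 5-8 9-4 11 0 12 4 9 8 5z"/></g>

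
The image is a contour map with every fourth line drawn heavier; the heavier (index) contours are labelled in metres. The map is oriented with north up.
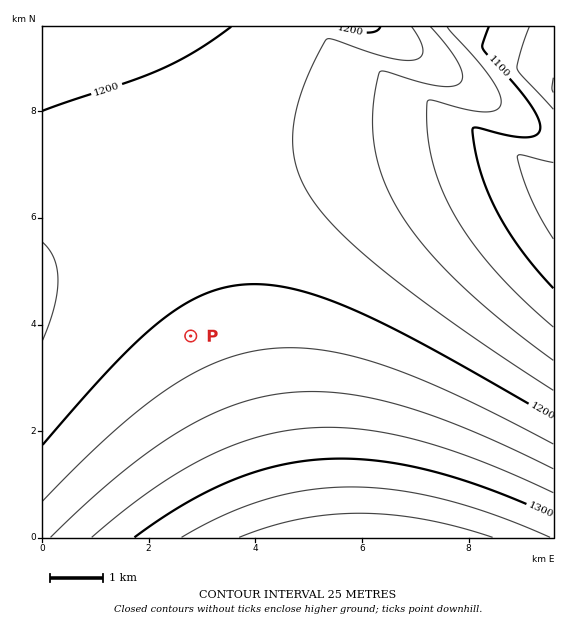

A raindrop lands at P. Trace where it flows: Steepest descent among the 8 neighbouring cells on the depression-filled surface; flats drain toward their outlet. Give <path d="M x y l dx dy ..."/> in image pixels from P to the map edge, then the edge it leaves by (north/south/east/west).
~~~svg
<path d="M191 336l-72-72-72 0-4 3"/>
exit: west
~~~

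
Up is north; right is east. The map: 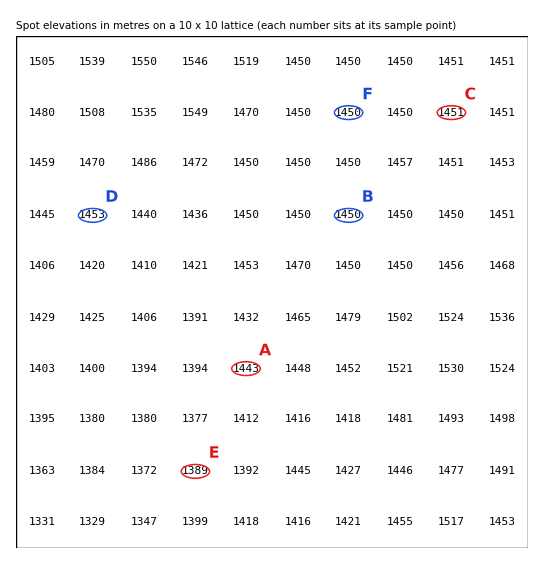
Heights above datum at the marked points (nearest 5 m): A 1445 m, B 1450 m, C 1450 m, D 1455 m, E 1390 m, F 1450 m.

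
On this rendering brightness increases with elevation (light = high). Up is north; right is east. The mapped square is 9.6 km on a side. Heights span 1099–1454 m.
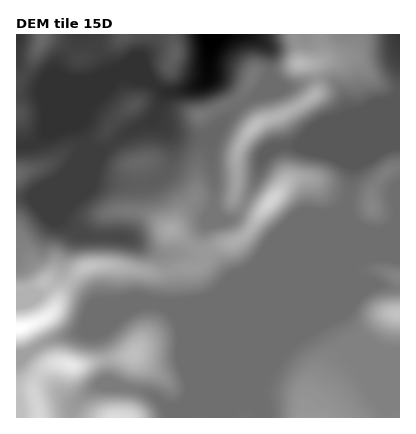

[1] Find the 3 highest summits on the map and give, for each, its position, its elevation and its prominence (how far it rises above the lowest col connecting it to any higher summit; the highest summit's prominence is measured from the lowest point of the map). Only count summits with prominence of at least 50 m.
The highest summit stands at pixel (70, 366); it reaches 1421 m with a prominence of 98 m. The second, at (272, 200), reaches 1395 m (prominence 85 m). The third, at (254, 126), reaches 1364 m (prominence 74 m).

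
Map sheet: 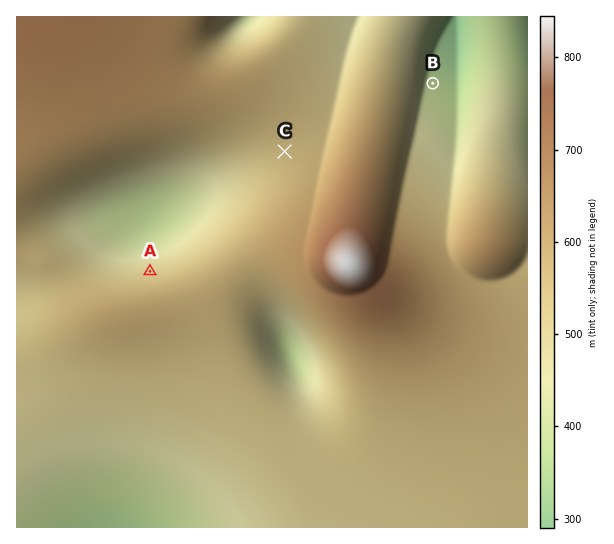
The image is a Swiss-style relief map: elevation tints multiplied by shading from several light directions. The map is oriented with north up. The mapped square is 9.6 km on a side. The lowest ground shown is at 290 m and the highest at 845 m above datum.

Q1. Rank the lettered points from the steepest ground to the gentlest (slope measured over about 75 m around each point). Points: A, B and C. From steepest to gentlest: A B C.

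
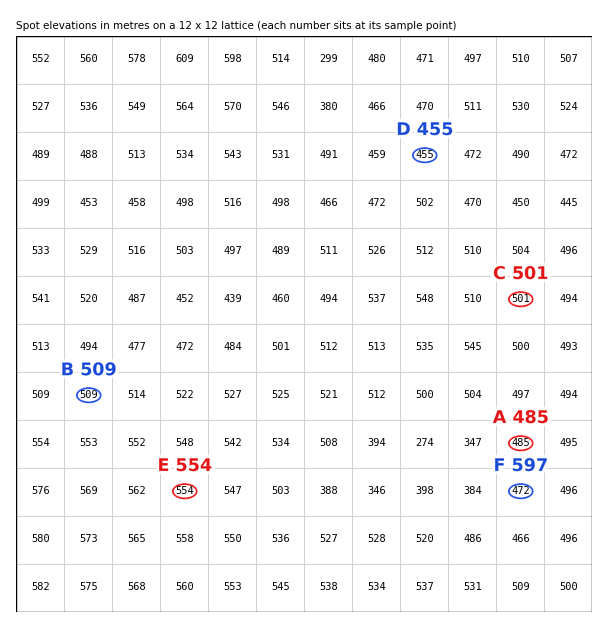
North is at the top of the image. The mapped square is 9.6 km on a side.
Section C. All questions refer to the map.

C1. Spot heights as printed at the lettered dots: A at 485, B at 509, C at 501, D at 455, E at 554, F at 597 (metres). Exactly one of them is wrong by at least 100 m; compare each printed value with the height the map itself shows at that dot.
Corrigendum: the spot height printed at F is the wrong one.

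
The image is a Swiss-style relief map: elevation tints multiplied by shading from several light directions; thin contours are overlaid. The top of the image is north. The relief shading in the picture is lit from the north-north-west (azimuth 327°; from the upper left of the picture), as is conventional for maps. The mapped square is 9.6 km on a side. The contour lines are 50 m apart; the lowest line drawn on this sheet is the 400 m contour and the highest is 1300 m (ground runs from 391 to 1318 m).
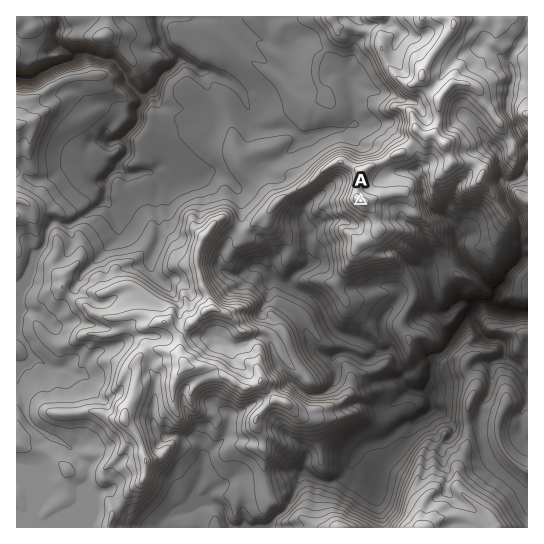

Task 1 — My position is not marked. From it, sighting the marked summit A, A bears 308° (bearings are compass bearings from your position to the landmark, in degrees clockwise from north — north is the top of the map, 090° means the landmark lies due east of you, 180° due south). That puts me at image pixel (405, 236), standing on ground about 1010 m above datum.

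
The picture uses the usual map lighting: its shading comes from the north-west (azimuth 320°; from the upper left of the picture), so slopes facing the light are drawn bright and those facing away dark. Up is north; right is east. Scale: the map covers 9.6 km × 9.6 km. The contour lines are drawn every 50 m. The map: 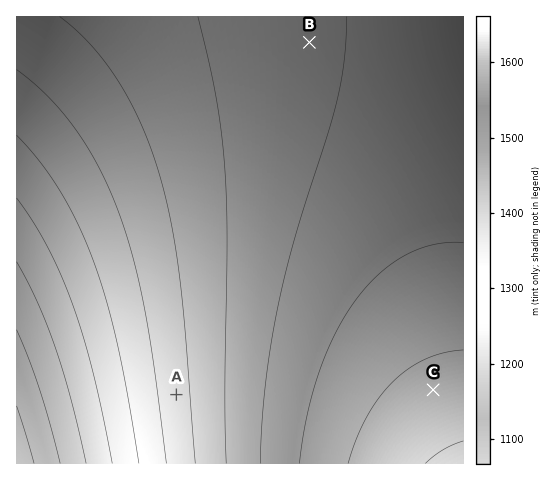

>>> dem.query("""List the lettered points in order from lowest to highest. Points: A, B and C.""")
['A', 'B', 'C']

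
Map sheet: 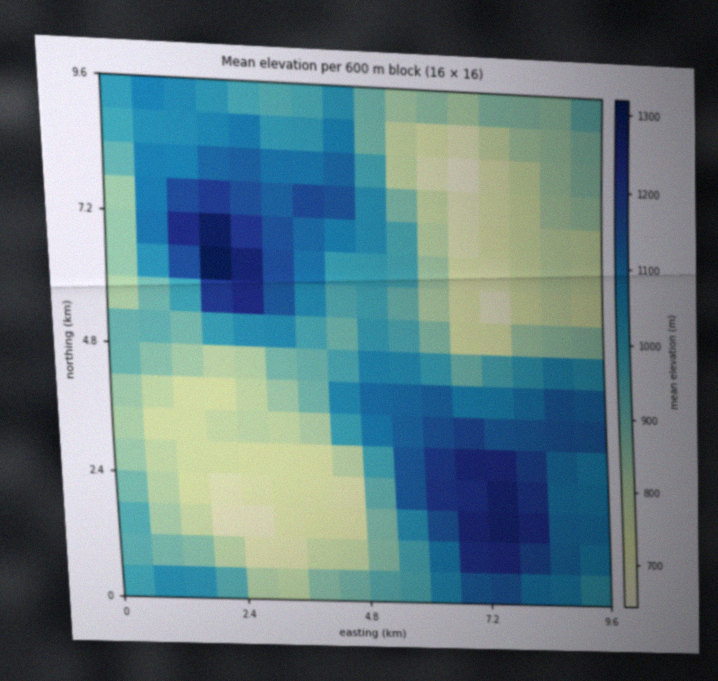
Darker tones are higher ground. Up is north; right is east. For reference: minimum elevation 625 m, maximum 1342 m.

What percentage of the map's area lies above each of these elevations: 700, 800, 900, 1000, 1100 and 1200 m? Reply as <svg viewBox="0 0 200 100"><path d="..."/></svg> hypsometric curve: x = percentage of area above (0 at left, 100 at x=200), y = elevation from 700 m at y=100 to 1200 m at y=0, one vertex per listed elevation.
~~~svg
<svg viewBox="0 0 200 100"><path d="M189 100l-43-20-34-20-32-20-39-20-26-20"/></svg>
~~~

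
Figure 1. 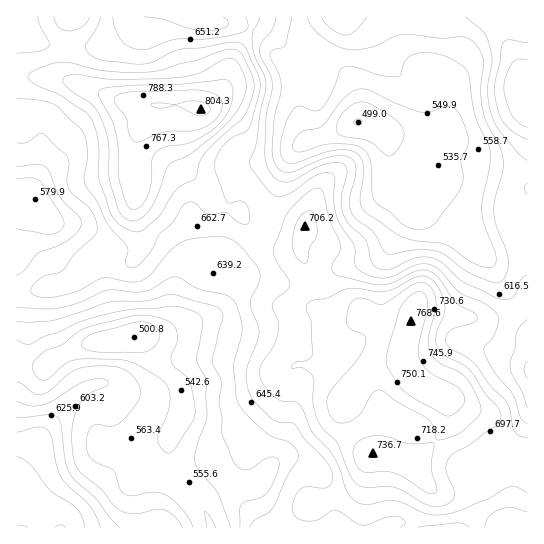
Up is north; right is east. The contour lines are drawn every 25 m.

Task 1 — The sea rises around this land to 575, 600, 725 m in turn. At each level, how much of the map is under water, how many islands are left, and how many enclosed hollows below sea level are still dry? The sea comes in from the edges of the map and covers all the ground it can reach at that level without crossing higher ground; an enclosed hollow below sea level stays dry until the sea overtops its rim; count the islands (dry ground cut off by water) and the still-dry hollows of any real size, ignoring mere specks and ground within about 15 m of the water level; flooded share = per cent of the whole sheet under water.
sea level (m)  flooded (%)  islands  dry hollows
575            9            0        1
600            30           0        0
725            89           2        0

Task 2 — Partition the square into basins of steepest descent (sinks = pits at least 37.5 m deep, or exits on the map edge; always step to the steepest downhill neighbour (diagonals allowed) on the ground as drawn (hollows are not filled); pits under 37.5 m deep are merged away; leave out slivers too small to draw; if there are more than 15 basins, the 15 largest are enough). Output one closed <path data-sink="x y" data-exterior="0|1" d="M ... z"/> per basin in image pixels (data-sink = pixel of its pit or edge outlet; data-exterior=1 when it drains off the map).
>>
<path data-sink="358 122" data-exterior="0" d="M527 16l-273 0-3 14-19 32-5 20-8 13-13 13-24-3-3 5-2 36 7 21 23 23 8 13 23 8 19 26 9 7 11 4 18 0 5-3 1 9 10 16 5 15 3 24 23 8 12 0 8-5 23 13 17 6 7-1-4 9-2 18-6 4-19 4-9 6-20 23-2 7 0 10 17 34 6 7 17 1 26 10 11 18 9 8 6 3 14 0 33-8 14-13 7-14 21 9z"/><path data-sink="134 337" data-exterior="0" d="M181 105l-26 0-19 34-3 15 0 13 3 10-1 38 6 22 0 9-4 9-3 4-7 0-12-4-13 0-7 2-8 13-17 14-54 10 0 200 42 34 469 0 1-61-18-10-3 1-7 13-10 10-9 6-28 5-14 0-6-3-9-8-11-18-26-10-17-1-3-3-20-38 1-14 9-15 12-11 9-6 19-4 6-4 5-26-23-6-23-13-8 5-12 0-23-8-3-24-5-15-10-16-1-9-5 3-18 0-11-4-9-7-19-26-23-8-8-13-23-23-7-21 0-25z"/><path data-sink="35 199" data-exterior="0" d="M23 75l-7 0 1 218 53-9 17-14 8-13 7-2 13 0 12 4 7 0 3-4 4-9 0-9-6-22 1-38-3-10 0-13 4-19 18-29-37-6-31-13-25-8-29-2z"/><path data-sink="197 17" data-exterior="1" d="M253 16l-182 0-6 19-1 36 7 10 47 19 33 5 39 0 7 3 9 0 18-21 8-25 19-32z"/>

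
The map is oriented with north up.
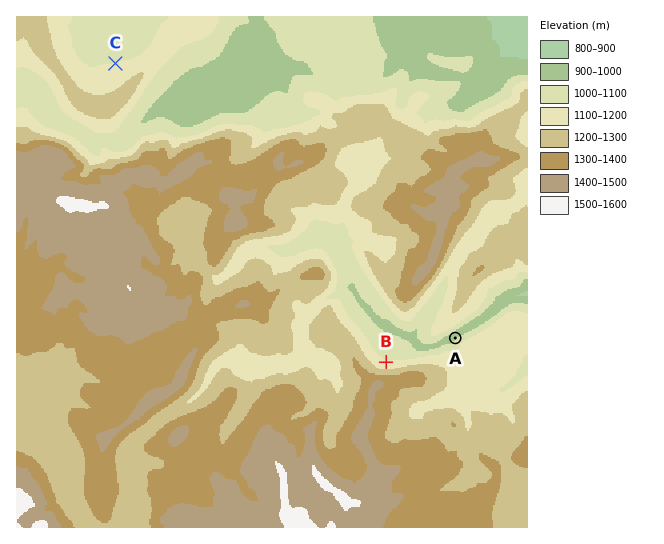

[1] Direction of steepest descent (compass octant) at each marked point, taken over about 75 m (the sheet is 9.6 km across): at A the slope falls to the NW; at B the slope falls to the N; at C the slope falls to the N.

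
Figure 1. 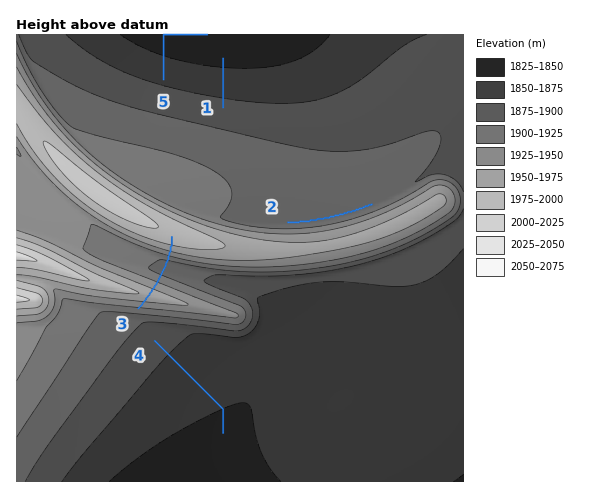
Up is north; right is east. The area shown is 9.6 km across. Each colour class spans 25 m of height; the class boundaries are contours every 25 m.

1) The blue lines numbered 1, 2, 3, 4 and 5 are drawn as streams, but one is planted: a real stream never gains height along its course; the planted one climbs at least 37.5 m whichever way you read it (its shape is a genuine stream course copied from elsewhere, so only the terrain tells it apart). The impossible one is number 3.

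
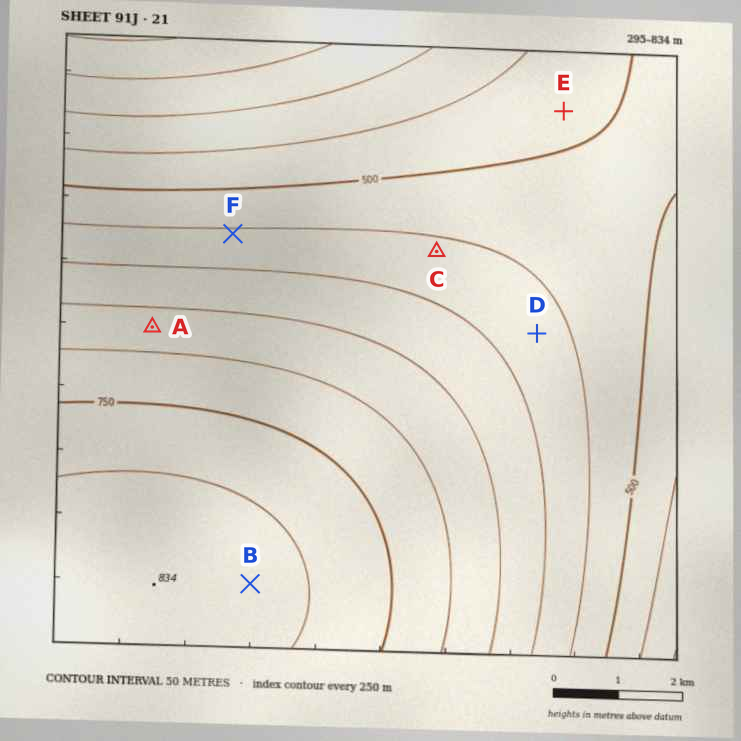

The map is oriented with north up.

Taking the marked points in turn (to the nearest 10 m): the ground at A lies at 670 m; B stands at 820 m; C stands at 560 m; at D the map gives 570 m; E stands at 490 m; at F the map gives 560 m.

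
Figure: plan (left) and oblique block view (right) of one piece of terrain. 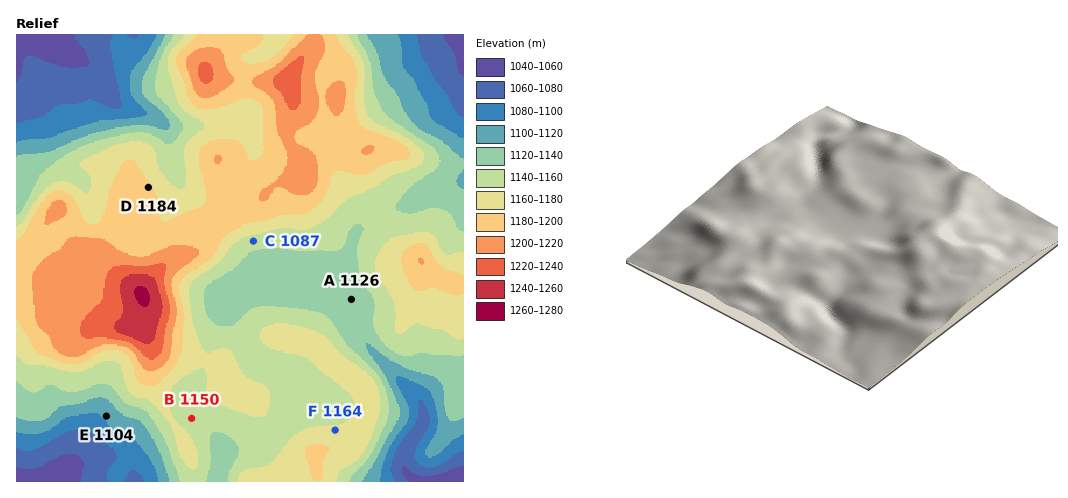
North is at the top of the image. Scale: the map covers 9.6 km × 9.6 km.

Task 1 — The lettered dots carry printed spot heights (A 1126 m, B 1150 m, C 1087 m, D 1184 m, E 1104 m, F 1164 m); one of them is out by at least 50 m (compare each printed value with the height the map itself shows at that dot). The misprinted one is C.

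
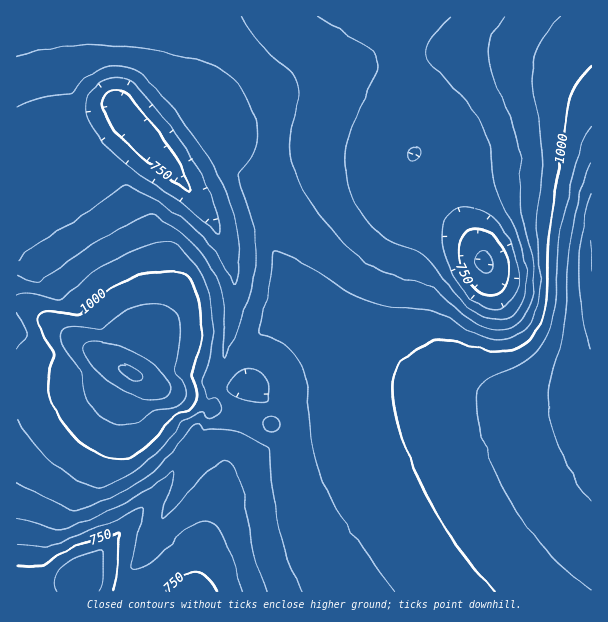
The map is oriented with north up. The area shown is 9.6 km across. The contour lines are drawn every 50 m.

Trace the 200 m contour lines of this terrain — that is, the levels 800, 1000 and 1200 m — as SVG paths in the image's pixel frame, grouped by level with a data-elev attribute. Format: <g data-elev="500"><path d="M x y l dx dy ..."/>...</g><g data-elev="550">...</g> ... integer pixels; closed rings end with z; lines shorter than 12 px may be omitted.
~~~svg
<g data-elev="800"><path d="M17 544l31 3 95-39 1 4-12 49 0 7 3 2 9-3 11-7 37-34 9-5 8 0 7 4 8 12 19 54"/><path d="M486 308l-13-8-11-12-10-16-7-18-3-18 2-14 6-10 11-5 7-1 9 2 17 11 13 17 10 22 2 23-2 10-4 8-5 6-7 3-7 1z"/><path d="M218 234l-32-28-61-42-23-23-12-18-4-12 2-15 10-12 7-4 8-2 9 0 7 3 9 6 27 32 23 31 17 32 13 36 2 13-1 3z"/><path d="M411 161l-3-3 1-6 4-4 5-1 3 3-1 6-4 5z"/></g><g data-elev="1000"><path d="M109 458l16 0 13-5 15-13 18-22 17-8 7-9 1-11-4-15 8-30 1-28-6-27-6-12-4-4-21-3-24 4-15 6-15 8-30 25-5 1-27-4-6 1-4 5 2 12 13 24-4 19-1 12 2 14 4 12 11 16 13 15 15 11z"/><path d="M591 65l-15 20-8 25-19 121-3 69-3 17-7 14-6 8-8 6-9 4-9 2-18-1-36-9-9 0-9 2-13 5-13 9-8 9-4 12-1 18 5 26 9 30 13 31 15 29 18 28 20 27 21 24"/></g><g data-elev="1200"><path d="M591 242l0 30"/></g>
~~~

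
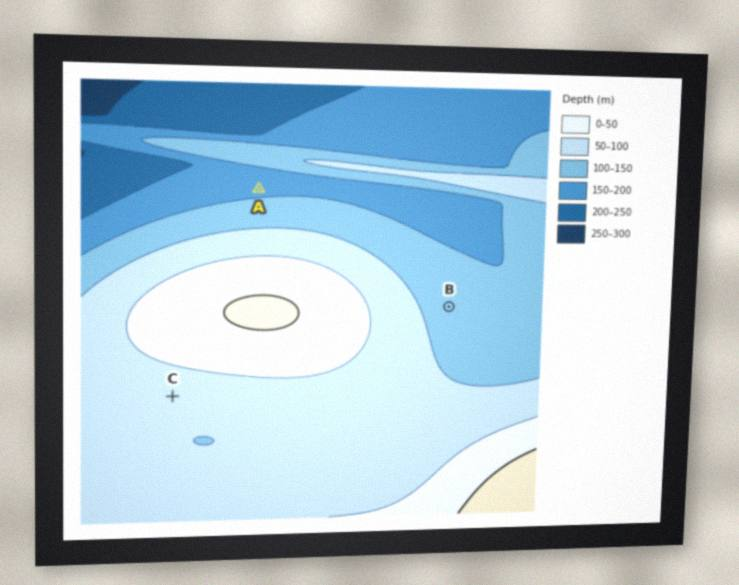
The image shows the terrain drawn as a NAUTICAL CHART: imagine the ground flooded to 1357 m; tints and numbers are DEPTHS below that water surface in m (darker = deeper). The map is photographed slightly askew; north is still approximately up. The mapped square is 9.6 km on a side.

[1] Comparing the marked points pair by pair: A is lower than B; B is lower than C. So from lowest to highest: A B C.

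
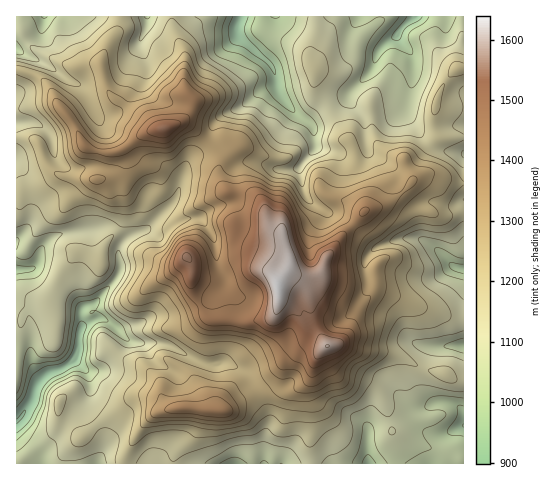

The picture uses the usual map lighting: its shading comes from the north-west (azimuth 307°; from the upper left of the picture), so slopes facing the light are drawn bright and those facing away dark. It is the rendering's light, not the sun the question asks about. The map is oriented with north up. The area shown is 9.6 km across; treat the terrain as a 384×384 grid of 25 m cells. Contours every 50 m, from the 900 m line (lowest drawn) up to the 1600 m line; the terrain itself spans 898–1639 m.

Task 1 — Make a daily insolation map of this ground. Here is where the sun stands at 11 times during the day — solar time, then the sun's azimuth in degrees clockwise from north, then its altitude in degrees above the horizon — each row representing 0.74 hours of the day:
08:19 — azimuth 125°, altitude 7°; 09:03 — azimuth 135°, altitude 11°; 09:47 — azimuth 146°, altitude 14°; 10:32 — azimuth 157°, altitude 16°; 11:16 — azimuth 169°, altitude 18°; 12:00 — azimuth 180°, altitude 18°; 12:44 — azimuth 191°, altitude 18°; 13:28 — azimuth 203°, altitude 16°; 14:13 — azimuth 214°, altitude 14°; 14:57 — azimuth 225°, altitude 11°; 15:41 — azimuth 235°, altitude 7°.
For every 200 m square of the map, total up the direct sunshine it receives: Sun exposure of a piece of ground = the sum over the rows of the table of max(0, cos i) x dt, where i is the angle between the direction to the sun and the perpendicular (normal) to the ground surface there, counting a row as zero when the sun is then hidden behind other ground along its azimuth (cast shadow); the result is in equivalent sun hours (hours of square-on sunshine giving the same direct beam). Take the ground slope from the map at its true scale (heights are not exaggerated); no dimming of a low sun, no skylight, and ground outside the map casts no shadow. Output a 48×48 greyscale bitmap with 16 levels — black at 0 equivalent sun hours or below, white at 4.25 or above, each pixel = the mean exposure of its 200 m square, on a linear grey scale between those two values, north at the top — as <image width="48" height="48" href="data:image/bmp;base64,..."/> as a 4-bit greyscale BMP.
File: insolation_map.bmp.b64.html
<image width="48" height="48" href="data:image/bmp;base64,Qk32BAAAAAAAAHYAAAAoAAAAMAAAADAAAAABAAQAAAAAAIAEAAATCwAAEwsAABAAAAAAAAAAAAAAABEREQAiIiIAMzMzAERERABVVVUAZmZmAHd3dwCIiIgAmZmZAKqqqgC7u7sAzMzMAN3d3QDu7u4A////AGiIiZqoeIh3iJmr3bmZqImIiJmpiImYhzaIebuoZqmIeKu7u5mZqZmYiZmZmIh2ZjV5h4mZhoupmJvN3cy7y5mZiIiIiHZUMxNol1WJh2vtzLzv//26u6mal3d3d2eIYjNXh1VoiGj//////9u6m7u7lnmXZniJqWRGh2VWeHd63+27qYm7u8y6ibqYd2ZVaKVWeHVVZ4hUIRIjI2iszMupzcqYd4h2i6ZUNnVFVWZVIBIyJFeJms7d7rqHeYm97oZCATNEREREM0IAFFZ5p5zd25mHmZrNyndiAAE0VWdBJVIREkaLzKvMuJmJmaqYdni6YQW6h3UkdRE0RoiJvLvd3N7bqYZDNHnP+kaJhTElIUrLqZmZiai+/+y6l0MhEYmZqWd3UQAhStyrupqqmIdoqph2VEVlRImHh2ZUEXvO7Kve7v7tqIdBFImIiJvM3Yh3eGQQJ4Z3d53////uypdRAUV5mru7qnd3d3dFztp1V5qHdlaKuod3U0d3mqqZh2d3Z3Vrze7JmadVVlRYqXiZh1iYmZh2ZXd3ec2GaKzKq7hmZmZniIiZmXaZh2VERWVWec3YM1i8u8mGVompeZiKmIV4dUMzRRE1eJm7UzR726qGV6zHaIeJh3VmZVVDIiI1eImadURGq4hleZmFZ2RndlVneIh1Edt2Z5l2V4dlaYdliGVWZkBHhmNImWVVjJqGZ4dWaHZCNERUZ2VWZTE0hoYRRVRHu2inVERGhiEAMQIzd2Z3dTEASIuTASSLqJe7dDREeFIkMQEVh1aHdTEAForNypvdubmb3KmHeJhlQQAndmZ2VUIQApyqzd3dy6mIq7qry5h1NERUNFdkNEIRJIu7qau4eYmHebvO3Kh2RHqnVFVCEyA3dURnmoZWZYiId5zcqpiJhlV6qGUgEiOHVDIjarqamGeJmazamaqIh2ZmQzEAAiNCERE1VqupmlZ5qYd3iKzKiHZTEAAAARIzIhETRWeIdVeHNHVGeJqpmYdVQxAREhESMzIiRjJDMmiEWt7d25iJupZVeHZlVkAAJFM0ZkEAEpmEabyFabzf66mGaJhSEkECZlVkISI0Z5hUeIQAAo3/7dt2ZlQzIjI2d1VBABJpmjEVqmIAJEerzupkMiM0QzM0M0QxABNlRGV720IjRDMhNphyAAI0QRV2MjRUMzaIh5rNxjNGZUMQAEmoIAEyInqWQjZmZVaIiGeJUjRYhiEBNXmrxzEyJpmGVFZmZlVnZmZ1ESRoUyAld2M1eIQzR4mHdkNWZlVHdpmDETV2ISIiIzECNGh1V4iYmVI2ZlRFiblAFYiGMiMyIzIBEjVlaJiIiZQlZVVViyABaHd2VENDITMREjImiIdmZndEVUZlVgA1MjRFZTNUMjUxEiFZl3ZWZWdUQ1dkIVYyMyI1dkNUVDVlISWZdlVWZmiDE3dTE6U0QiI0aHVFYyRWY1mHVEVlZmioRYdTNWVEREQyRnU1U0VndUZVREVlZkWLpSJFVFQzRVVERVM1VVVolzRURVZVZkRnqCJFVQ=="/>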